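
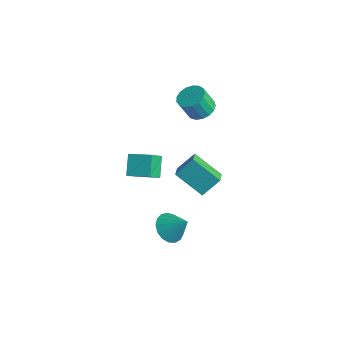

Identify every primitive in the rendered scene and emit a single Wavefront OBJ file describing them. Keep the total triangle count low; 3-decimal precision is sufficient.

v 1.926 0.163 -4.42
v 2.323 0.763 -5.025
v 2.854 0.617 -3.36
v 1.991 1.003 -4.837
v 1.645 1.05 -4.554
v 1.363 0.894 -4.24
v 1.21 0.57 -3.967
v 1.221 0.153 -3.798
v 1.394 -0.261 -3.771
v 1.688 -0.579 -3.893
v 2.037 -0.726 -4.136
v 2.361 -0.67 -4.444
v 2.585 -0.423 -4.746
v 2.658 -0.042 -4.973
v 2.563 0.386 -5.074
v 1.56 2.727 -2.964
v 0.157 2.035 -1.834
v 1.859 3.669 -2.015
v 0.456 2.977 -0.886
v 2.224 2.083 -2.534
v 0.821 1.391 -1.405
v 2.523 3.025 -1.586
v 1.12 2.333 -0.456
v -0.082 3.822 2.087
v 0.721 3.706 2.207
v 0.465 3.182 3.413
v -0.338 3.298 3.293
v 0.655 4.066 2.349
v 0.4 3.542 3.556
v 0.421 4.37 2.431
v 0.165 3.846 3.638
v 0.071 4.548 2.435
v -0.184 4.025 3.641
v -0.313 4.56 2.358
v -0.569 4.036 3.565
v -0.645 4.403 2.22
v -0.901 3.879 3.426
v -0.848 4.113 2.051
v -1.104 3.589 3.257
v -0.875 3.756 1.89
v -1.131 3.232 3.096
v -0.721 3.414 1.774
v -0.977 2.89 2.981
v -0.42 3.166 1.73
v -0.676 2.642 2.937
v -0.042 3.068 1.768
v -0.298 2.544 2.974
v 0.327 3.142 1.878
v 0.071 2.619 3.085
v 0.602 3.373 2.037
v 0.346 2.849 3.243
v 0.447 -0.834 -0.455
v 0.792 -1.738 0.5
v -0.255 -0.177 0.42
v 0.09 -1.081 1.375
v 1.49 -0.119 -0.155
v 1.835 -1.023 0.8
v 0.788 0.538 0.72
v 1.133 -0.366 1.675
f 2 1 4
f 2 4 3
f 4 1 5
f 4 5 3
f 5 1 6
f 5 6 3
f 6 1 7
f 6 7 3
f 7 1 8
f 7 8 3
f 8 1 9
f 8 9 3
f 9 1 10
f 9 10 3
f 10 1 11
f 10 11 3
f 11 1 12
f 11 12 3
f 12 1 13
f 12 13 3
f 13 1 14
f 13 14 3
f 14 1 15
f 14 15 3
f 15 1 2
f 15 2 3
f 17 19 16
f 20 17 16
f 16 19 18
f 18 20 16
f 17 23 19
f 21 17 20
f 21 23 17
f 19 23 18
f 22 20 18
f 18 23 22
f 22 21 20
f 23 21 22
f 25 24 28
f 25 28 26
f 26 28 29
f 26 29 27
f 28 24 30
f 28 30 29
f 29 30 31
f 29 31 27
f 30 24 32
f 30 32 31
f 31 32 33
f 31 33 27
f 32 24 34
f 32 34 33
f 33 34 35
f 33 35 27
f 34 24 36
f 34 36 35
f 35 36 37
f 35 37 27
f 36 24 38
f 36 38 37
f 37 38 39
f 37 39 27
f 38 24 40
f 38 40 39
f 39 40 41
f 39 41 27
f 40 24 42
f 40 42 41
f 41 42 43
f 41 43 27
f 42 24 44
f 42 44 43
f 43 44 45
f 43 45 27
f 44 24 46
f 44 46 45
f 45 46 47
f 45 47 27
f 46 24 48
f 46 48 47
f 47 48 49
f 47 49 27
f 48 24 50
f 48 50 49
f 49 50 51
f 49 51 27
f 50 24 25
f 50 25 51
f 51 25 26
f 51 26 27
f 53 55 52
f 56 53 52
f 52 55 54
f 54 56 52
f 53 59 55
f 57 53 56
f 57 59 53
f 55 59 54
f 58 56 54
f 54 59 58
f 58 57 56
f 59 57 58



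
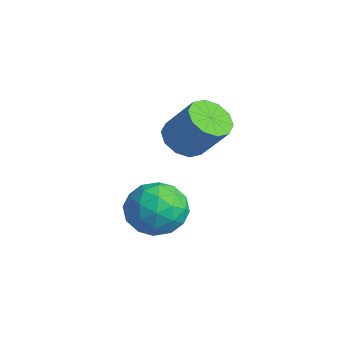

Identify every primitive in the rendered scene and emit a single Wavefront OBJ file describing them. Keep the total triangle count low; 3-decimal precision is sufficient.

v 1.475 0.32 1.642
v 2.149 -0.321 1.448
v 3.138 0.278 2.905
v 2.465 0.92 3.098
v 2.279 0.172 1.157
v 3.268 0.771 2.613
v 2.102 0.721 1.051
v 3.091 1.321 2.507
v 1.685 1.118 1.171
v 2.675 1.718 2.627
v 1.189 1.209 1.47
v 2.178 1.809 2.926
v 0.802 0.962 1.835
v 1.791 1.561 3.292
v 0.672 0.469 2.127
v 1.661 1.068 3.583
v 0.849 -0.081 2.233
v 1.838 0.519 3.689
v 1.265 -0.478 2.113
v 2.255 0.122 3.569
v 1.762 -0.569 1.814
v 2.751 0.031 3.27
v 2.29 -0.455 -0.192
v 2.938 -0.148 -1.23
v 1.842 -2.272 -1.01
v 2.49 -1.965 -2.048
v 3.098 -2.166 -0.96
v 3.375 -1.043 -0.455
v 1.405 -1.377 -1.785
v 1.682 -0.254 -1.28
v 2.391 -0.718 -2.214
v 3.438 -1.206 -1.705
v 1.342 -1.214 -0.535
v 2.389 -1.702 -0.026
v 2.654 -0.142 -0.64
v 2.126 -2.278 -1.6
v 2.484 -2.396 -0.961
v 2.865 -2.215 -1.571
v 2.91 -0.668 -0.184
v 3.291 -0.488 -0.794
v 3.385 -1.674 -0.635
v 1.489 -1.932 -1.446
v 1.87 -1.752 -2.056
v 1.915 -0.205 -0.669
v 2.296 -0.024 -1.279
v 1.395 -0.746 -1.605
v 2.713 -0.297 -1.828
v 2.45 -1.364 -2.309
v 1.812 -1.019 -2.154
v 1.975 -0.359 -1.857
v 3.328 -0.583 -1.529
v 3.065 -1.651 -2.009
v 3.422 -1.769 -1.37
v 3.585 -1.109 -1.073
v 3.007 -0.918 -2.107
v 1.715 -0.769 -0.231
v 1.452 -1.837 -0.711
v 1.195 -1.311 -1.167
v 1.358 -0.651 -0.87
v 2.33 -1.056 0.069
v 2.067 -2.123 -0.412
v 2.805 -2.061 -0.383
v 2.968 -1.401 -0.086
v 1.773 -1.502 -0.133
f 2 1 5
f 2 5 3
f 3 5 6
f 3 6 4
f 5 1 7
f 5 7 6
f 6 7 8
f 6 8 4
f 7 1 9
f 7 9 8
f 8 9 10
f 8 10 4
f 9 1 11
f 9 11 10
f 10 11 12
f 10 12 4
f 11 1 13
f 11 13 12
f 12 13 14
f 12 14 4
f 13 1 15
f 13 15 14
f 14 15 16
f 14 16 4
f 15 1 17
f 15 17 16
f 16 17 18
f 16 18 4
f 17 1 19
f 17 19 18
f 18 19 20
f 18 20 4
f 19 1 21
f 19 21 20
f 20 21 22
f 20 22 4
f 21 1 2
f 21 2 22
f 22 2 3
f 22 3 4
f 23 60 39
f 60 34 63
f 39 63 28
f 60 63 39
f 23 39 35
f 39 28 40
f 35 40 24
f 39 40 35
f 23 35 44
f 35 24 45
f 44 45 30
f 35 45 44
f 23 44 56
f 44 30 59
f 56 59 33
f 44 59 56
f 23 56 60
f 56 33 64
f 60 64 34
f 56 64 60
f 24 40 51
f 40 28 54
f 51 54 32
f 40 54 51
f 28 63 41
f 63 34 62
f 41 62 27
f 63 62 41
f 34 64 61
f 64 33 57
f 61 57 25
f 64 57 61
f 33 59 58
f 59 30 46
f 58 46 29
f 59 46 58
f 30 45 50
f 45 24 47
f 50 47 31
f 45 47 50
f 26 52 38
f 52 32 53
f 38 53 27
f 52 53 38
f 26 38 36
f 38 27 37
f 36 37 25
f 38 37 36
f 26 36 43
f 36 25 42
f 43 42 29
f 36 42 43
f 26 43 48
f 43 29 49
f 48 49 31
f 43 49 48
f 26 48 52
f 48 31 55
f 52 55 32
f 48 55 52
f 27 53 41
f 53 32 54
f 41 54 28
f 53 54 41
f 25 37 61
f 37 27 62
f 61 62 34
f 37 62 61
f 29 42 58
f 42 25 57
f 58 57 33
f 42 57 58
f 31 49 50
f 49 29 46
f 50 46 30
f 49 46 50
f 32 55 51
f 55 31 47
f 51 47 24
f 55 47 51



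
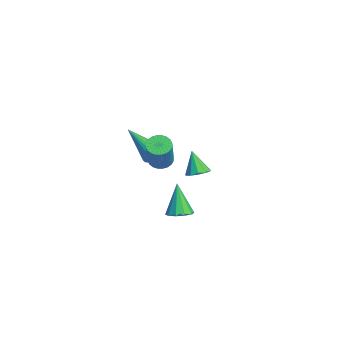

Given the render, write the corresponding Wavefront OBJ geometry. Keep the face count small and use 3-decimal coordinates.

v -0.518 -0.364 -1.865
v -0.096 -0.126 -1.627
v -1.002 -0.516 -0.855
v -0.321 0.111 -1.699
v -0.621 0.165 -1.834
v -0.882 0.018 -1.981
v -1.004 -0.275 -2.084
v -0.941 -0.602 -2.103
v -0.716 -0.838 -2.031
v -0.416 -0.893 -1.896
v -0.155 -0.746 -1.749
v -0.033 -0.453 -1.646
v 0.297 -1.287 -3.639
v 0.825 -1.195 -3.416
v -0.297 -1.273 -2.241
v 0.676 -0.876 -3.483
v 0.382 -0.714 -3.609
v 0.056 -0.771 -3.747
v -0.178 -1.024 -3.844
v -0.23 -1.379 -3.863
v -0.081 -1.698 -3.796
v 0.212 -1.86 -3.67
v 0.538 -1.803 -3.532
v 0.772 -1.549 -3.435
v -1.738 -1.912 -1.323
v -1.205 -2.034 -1.383
v -1.802 -2.968 0.243
v -1.199 -1.831 -1.247
v -1.3 -1.644 -1.125
v -1.488 -1.511 -1.042
v -1.725 -1.456 -1.015
v -1.965 -1.492 -1.049
v -2.16 -1.611 -1.138
v -2.271 -1.79 -1.263
v -2.276 -1.993 -1.4
v -2.176 -2.18 -1.521
v -1.988 -2.313 -1.604
v -1.751 -2.368 -1.631
v -1.511 -2.332 -1.597
v -1.316 -2.213 -1.508
v 2.379 -2.478 1.054
v 2.782 -2.295 0.822
v 3.684 -2.539 2.194
v 3.281 -2.722 2.426
v 2.707 -2.133 0.9
v 3.608 -2.377 2.272
v 2.581 -2.023 1.002
v 3.483 -2.268 2.374
v 2.425 -1.983 1.112
v 3.327 -2.228 2.484
v 2.262 -2.019 1.213
v 3.163 -2.263 2.585
v 2.116 -2.124 1.29
v 3.018 -2.368 2.662
v 2.011 -2.283 1.33
v 2.913 -2.527 2.703
v 1.962 -2.472 1.329
v 2.864 -2.716 2.701
v 1.976 -2.661 1.286
v 2.878 -2.905 2.658
v 2.052 -2.823 1.208
v 2.953 -3.067 2.58
v 2.177 -2.932 1.106
v 3.079 -3.177 2.478
v 2.333 -2.972 0.996
v 3.235 -3.217 2.368
v 2.497 -2.937 0.895
v 3.398 -3.181 2.267
v 2.642 -2.832 0.818
v 3.544 -3.076 2.19
v 2.747 -2.673 0.777
v 3.649 -2.917 2.15
v 2.796 -2.484 0.779
v 3.698 -2.728 2.151
f 2 1 4
f 2 4 3
f 4 1 5
f 4 5 3
f 5 1 6
f 5 6 3
f 6 1 7
f 6 7 3
f 7 1 8
f 7 8 3
f 8 1 9
f 8 9 3
f 9 1 10
f 9 10 3
f 10 1 11
f 10 11 3
f 11 1 12
f 11 12 3
f 12 1 2
f 12 2 3
f 14 13 16
f 14 16 15
f 16 13 17
f 16 17 15
f 17 13 18
f 17 18 15
f 18 13 19
f 18 19 15
f 19 13 20
f 19 20 15
f 20 13 21
f 20 21 15
f 21 13 22
f 21 22 15
f 22 13 23
f 22 23 15
f 23 13 24
f 23 24 15
f 24 13 14
f 24 14 15
f 26 25 28
f 26 28 27
f 28 25 29
f 28 29 27
f 29 25 30
f 29 30 27
f 30 25 31
f 30 31 27
f 31 25 32
f 31 32 27
f 32 25 33
f 32 33 27
f 33 25 34
f 33 34 27
f 34 25 35
f 34 35 27
f 35 25 36
f 35 36 27
f 36 25 37
f 36 37 27
f 37 25 38
f 37 38 27
f 38 25 39
f 38 39 27
f 39 25 40
f 39 40 27
f 40 25 26
f 40 26 27
f 42 41 45
f 42 45 43
f 43 45 46
f 43 46 44
f 45 41 47
f 45 47 46
f 46 47 48
f 46 48 44
f 47 41 49
f 47 49 48
f 48 49 50
f 48 50 44
f 49 41 51
f 49 51 50
f 50 51 52
f 50 52 44
f 51 41 53
f 51 53 52
f 52 53 54
f 52 54 44
f 53 41 55
f 53 55 54
f 54 55 56
f 54 56 44
f 55 41 57
f 55 57 56
f 56 57 58
f 56 58 44
f 57 41 59
f 57 59 58
f 58 59 60
f 58 60 44
f 59 41 61
f 59 61 60
f 60 61 62
f 60 62 44
f 61 41 63
f 61 63 62
f 62 63 64
f 62 64 44
f 63 41 65
f 63 65 64
f 64 65 66
f 64 66 44
f 65 41 67
f 65 67 66
f 66 67 68
f 66 68 44
f 67 41 69
f 67 69 68
f 68 69 70
f 68 70 44
f 69 41 71
f 69 71 70
f 70 71 72
f 70 72 44
f 71 41 73
f 71 73 72
f 72 73 74
f 72 74 44
f 73 41 42
f 73 42 74
f 74 42 43
f 74 43 44



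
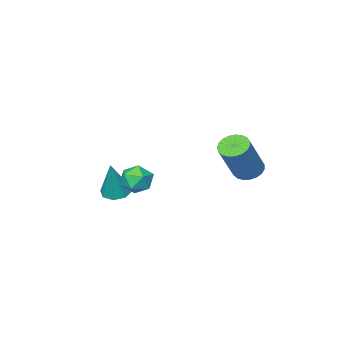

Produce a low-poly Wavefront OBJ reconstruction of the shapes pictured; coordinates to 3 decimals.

v 1.724 1.614 1.997
v 2.162 1.424 1.41
v 1.038 0.616 1.81
v 1.476 0.426 1.223
v 1.752 0.392 1.927
v 2.175 1.009 2.043
v 1.025 1.031 1.177
v 1.448 1.648 1.293
v 1.73 1.063 0.903
v 2.179 0.668 1.367
v 1.021 1.372 1.853
v 1.47 0.977 2.317
v -1.971 3.533 2.08
v -1.437 3.266 1.799
v -0.355 3.64 3.499
v -0.889 3.907 3.78
v -1.414 3.529 1.726
v -0.332 3.903 3.426
v -1.487 3.794 1.714
v -0.405 4.168 3.415
v -1.644 4.013 1.766
v -0.562 4.387 3.466
v -1.858 4.149 1.872
v -0.775 4.523 3.572
v -2.091 4.179 2.014
v -1.008 4.553 3.714
v -2.303 4.097 2.167
v -1.221 4.471 3.867
v -2.458 3.917 2.305
v -1.376 4.291 4.006
v -2.529 3.671 2.404
v -1.447 4.046 4.105
v -2.503 3.402 2.448
v -1.421 3.776 4.148
v -2.386 3.154 2.427
v -1.303 3.529 4.127
v -2.196 2.973 2.347
v -1.114 3.347 4.047
v -1.968 2.888 2.22
v -0.886 3.262 3.92
v -1.74 2.915 2.069
v -0.658 3.289 3.769
v -1.553 3.048 1.92
v -0.47 3.422 3.62
v 0.823 -1.413 -0.186
v 1.447 -1.455 -0.363
v 1.337 -1.067 1.546
v 1.268 -0.992 -0.403
v 0.829 -0.776 -0.315
v 0.386 -0.933 -0.152
v 0.199 -1.371 -0.009
v 0.377 -1.834 0.03
v 0.816 -2.05 -0.057
v 1.259 -1.893 -0.22
f 1 12 6
f 1 6 2
f 1 2 8
f 1 8 11
f 1 11 12
f 2 6 10
f 6 12 5
f 12 11 3
f 11 8 7
f 8 2 9
f 4 10 5
f 4 5 3
f 4 3 7
f 4 7 9
f 4 9 10
f 5 10 6
f 3 5 12
f 7 3 11
f 9 7 8
f 10 9 2
f 14 13 17
f 14 17 15
f 15 17 18
f 15 18 16
f 17 13 19
f 17 19 18
f 18 19 20
f 18 20 16
f 19 13 21
f 19 21 20
f 20 21 22
f 20 22 16
f 21 13 23
f 21 23 22
f 22 23 24
f 22 24 16
f 23 13 25
f 23 25 24
f 24 25 26
f 24 26 16
f 25 13 27
f 25 27 26
f 26 27 28
f 26 28 16
f 27 13 29
f 27 29 28
f 28 29 30
f 28 30 16
f 29 13 31
f 29 31 30
f 30 31 32
f 30 32 16
f 31 13 33
f 31 33 32
f 32 33 34
f 32 34 16
f 33 13 35
f 33 35 34
f 34 35 36
f 34 36 16
f 35 13 37
f 35 37 36
f 36 37 38
f 36 38 16
f 37 13 39
f 37 39 38
f 38 39 40
f 38 40 16
f 39 13 41
f 39 41 40
f 40 41 42
f 40 42 16
f 41 13 43
f 41 43 42
f 42 43 44
f 42 44 16
f 43 13 14
f 43 14 44
f 44 14 15
f 44 15 16
f 46 45 48
f 46 48 47
f 48 45 49
f 48 49 47
f 49 45 50
f 49 50 47
f 50 45 51
f 50 51 47
f 51 45 52
f 51 52 47
f 52 45 53
f 52 53 47
f 53 45 54
f 53 54 47
f 54 45 46
f 54 46 47



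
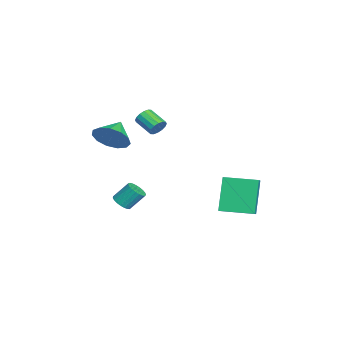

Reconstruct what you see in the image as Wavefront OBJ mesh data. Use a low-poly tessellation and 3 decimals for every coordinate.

v 0.776 1.947 -1.201
v -0.247 2.167 0.723
v 1.046 3.786 -1.268
v 0.022 4.007 0.656
v 1.518 1.853 -0.796
v 0.494 2.074 1.128
v 1.787 3.693 -0.863
v 0.764 3.913 1.061
v -1.146 -3.194 -1.625
v -0.683 -2.871 -1.857
v -0.771 -2.063 -0.907
v -1.234 -2.386 -0.675
v -0.884 -2.763 -1.968
v -0.972 -1.955 -1.018
v -1.13 -2.729 -2.019
v -1.218 -1.921 -1.07
v -1.379 -2.775 -2.003
v -1.467 -1.967 -1.053
v -1.587 -2.894 -1.921
v -1.675 -2.086 -0.971
v -1.72 -3.065 -1.788
v -1.807 -2.257 -0.838
v -1.753 -3.258 -1.626
v -1.84 -2.45 -0.677
v -1.681 -3.44 -1.465
v -1.769 -2.632 -0.515
v -1.517 -3.579 -1.331
v -1.604 -2.771 -0.381
v -1.288 -3.652 -1.248
v -1.376 -2.844 -0.298
v -1.035 -3.646 -1.23
v -1.123 -2.838 -0.281
v -0.802 -3.561 -1.281
v -0.889 -2.753 -0.331
v -0.627 -3.413 -1.39
v -0.715 -2.605 -0.441
v -0.543 -3.227 -1.541
v -0.631 -2.419 -0.591
v -0.563 -3.036 -1.706
v -0.65 -2.227 -0.756
v -1.978 -1.288 3.521
v -1.674 -1.255 4.002
v -2.438 -2.039 4.54
v -2.742 -2.072 4.059
v -1.876 -1.041 4.025
v -2.64 -1.826 4.563
v -2.106 -0.894 3.913
v -2.87 -1.679 4.451
v -2.302 -0.852 3.696
v -3.066 -1.637 4.234
v -2.411 -0.927 3.433
v -3.175 -1.712 3.97
v -2.403 -1.099 3.192
v -3.167 -1.883 3.73
v -2.282 -1.321 3.04
v -3.046 -2.105 3.578
v -2.08 -1.534 3.017
v -2.844 -2.319 3.555
v -1.85 -1.681 3.129
v -2.614 -2.466 3.667
v -1.654 -1.723 3.346
v -2.418 -2.508 3.884
v -1.545 -1.648 3.61
v -2.309 -2.433 4.147
v -1.553 -1.477 3.85
v -2.317 -2.261 4.388
v -0.469 -3.667 3.458
v 0.078 -3.676 4.389
v -1.591 -3.213 4.122
v 0.159 -3.123 4.148
v 0.04 -2.743 3.688
v -0.24 -2.656 3.155
v -0.593 -2.89 2.718
v -0.907 -3.37 2.516
v -1.082 -3.945 2.613
v -1.062 -4.431 2.978
v -0.854 -4.675 3.496
v -0.524 -4.598 4.001
v -0.176 -4.226 4.334
f 2 4 1
f 5 2 1
f 1 4 3
f 3 5 1
f 2 8 4
f 6 2 5
f 6 8 2
f 4 8 3
f 7 5 3
f 3 8 7
f 7 6 5
f 8 6 7
f 10 9 13
f 10 13 11
f 11 13 14
f 11 14 12
f 13 9 15
f 13 15 14
f 14 15 16
f 14 16 12
f 15 9 17
f 15 17 16
f 16 17 18
f 16 18 12
f 17 9 19
f 17 19 18
f 18 19 20
f 18 20 12
f 19 9 21
f 19 21 20
f 20 21 22
f 20 22 12
f 21 9 23
f 21 23 22
f 22 23 24
f 22 24 12
f 23 9 25
f 23 25 24
f 24 25 26
f 24 26 12
f 25 9 27
f 25 27 26
f 26 27 28
f 26 28 12
f 27 9 29
f 27 29 28
f 28 29 30
f 28 30 12
f 29 9 31
f 29 31 30
f 30 31 32
f 30 32 12
f 31 9 33
f 31 33 32
f 32 33 34
f 32 34 12
f 33 9 35
f 33 35 34
f 34 35 36
f 34 36 12
f 35 9 37
f 35 37 36
f 36 37 38
f 36 38 12
f 37 9 39
f 37 39 38
f 38 39 40
f 38 40 12
f 39 9 10
f 39 10 40
f 40 10 11
f 40 11 12
f 42 41 45
f 42 45 43
f 43 45 46
f 43 46 44
f 45 41 47
f 45 47 46
f 46 47 48
f 46 48 44
f 47 41 49
f 47 49 48
f 48 49 50
f 48 50 44
f 49 41 51
f 49 51 50
f 50 51 52
f 50 52 44
f 51 41 53
f 51 53 52
f 52 53 54
f 52 54 44
f 53 41 55
f 53 55 54
f 54 55 56
f 54 56 44
f 55 41 57
f 55 57 56
f 56 57 58
f 56 58 44
f 57 41 59
f 57 59 58
f 58 59 60
f 58 60 44
f 59 41 61
f 59 61 60
f 60 61 62
f 60 62 44
f 61 41 63
f 61 63 62
f 62 63 64
f 62 64 44
f 63 41 65
f 63 65 64
f 64 65 66
f 64 66 44
f 65 41 42
f 65 42 66
f 66 42 43
f 66 43 44
f 68 67 70
f 68 70 69
f 70 67 71
f 70 71 69
f 71 67 72
f 71 72 69
f 72 67 73
f 72 73 69
f 73 67 74
f 73 74 69
f 74 67 75
f 74 75 69
f 75 67 76
f 75 76 69
f 76 67 77
f 76 77 69
f 77 67 78
f 77 78 69
f 78 67 79
f 78 79 69
f 79 67 68
f 79 68 69



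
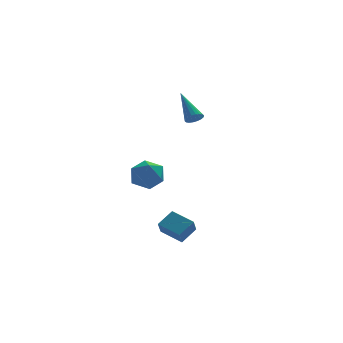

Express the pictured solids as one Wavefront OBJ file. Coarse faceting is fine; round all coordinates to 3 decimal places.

v 2.822 3.065 2.07
v 3.266 3.366 1.875
v 2.378 4.655 3.51
v 3.075 3.446 1.728
v 2.834 3.45 1.649
v 2.59 3.378 1.654
v 2.393 3.244 1.74
v 2.281 3.075 1.892
v 2.276 2.904 2.08
v 2.379 2.765 2.265
v 2.57 2.685 2.412
v 2.811 2.681 2.491
v 3.054 2.753 2.487
v 3.252 2.887 2.4
v 3.364 3.056 2.248
v 3.369 3.227 2.061
v -0.178 2.038 -0.542
v 0.721 1.496 -0.849
v -1.041 1.404 -1.951
v -0.142 0.862 -2.258
v -0.687 0.554 -1.361
v -0.154 0.946 -0.49
v -0.166 1.954 -2.31
v 0.367 2.346 -1.439
v 0.728 1.444 -1.941
v 0.406 0.579 -1.355
v -0.726 2.321 -1.445
v -1.048 1.456 -0.859
v -0.284 -2.77 -3.923
v -0.549 -3.365 -3.113
v 0.584 -2.263 -3.267
v 0.318 -2.858 -2.456
v 0.642 -3.782 -4.364
v 0.376 -4.377 -3.553
v 1.509 -3.275 -3.707
v 1.244 -3.87 -2.897
f 2 1 4
f 2 4 3
f 4 1 5
f 4 5 3
f 5 1 6
f 5 6 3
f 6 1 7
f 6 7 3
f 7 1 8
f 7 8 3
f 8 1 9
f 8 9 3
f 9 1 10
f 9 10 3
f 10 1 11
f 10 11 3
f 11 1 12
f 11 12 3
f 12 1 13
f 12 13 3
f 13 1 14
f 13 14 3
f 14 1 15
f 14 15 3
f 15 1 16
f 15 16 3
f 16 1 2
f 16 2 3
f 17 28 22
f 17 22 18
f 17 18 24
f 17 24 27
f 17 27 28
f 18 22 26
f 22 28 21
f 28 27 19
f 27 24 23
f 24 18 25
f 20 26 21
f 20 21 19
f 20 19 23
f 20 23 25
f 20 25 26
f 21 26 22
f 19 21 28
f 23 19 27
f 25 23 24
f 26 25 18
f 30 32 29
f 33 30 29
f 29 32 31
f 31 33 29
f 30 36 32
f 34 30 33
f 34 36 30
f 32 36 31
f 35 33 31
f 31 36 35
f 35 34 33
f 36 34 35



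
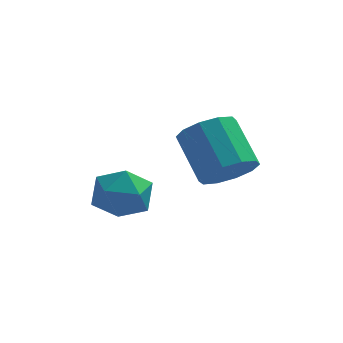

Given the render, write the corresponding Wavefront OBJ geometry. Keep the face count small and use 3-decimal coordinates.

v 3.141 0.314 -0.986
v 3.545 -0.229 -0.17
v 2.723 1.104 1.122
v 2.319 1.646 0.306
v 3.986 0.22 -0.352
v 3.163 1.553 0.94
v 4.104 0.705 -0.777
v 3.282 2.037 0.515
v 3.854 1.04 -1.281
v 3.032 2.373 0.011
v 3.332 1.098 -1.673
v 2.51 2.43 -0.381
v 2.737 0.856 -1.802
v 1.915 2.189 -0.51
v 2.297 0.407 -1.62
v 1.474 1.74 -0.328
v 2.178 -0.077 -1.195
v 1.356 1.255 0.097
v 2.428 -0.413 -0.691
v 1.606 0.92 0.601
v 2.95 -0.47 -0.299
v 2.128 0.862 0.993
v -1.237 1.044 -1.778
v -0.334 1.737 -1.91
v -0.406 -0.237 -2.83
v 0.497 0.456 -2.962
v 0.279 -0.013 -1.939
v -0.235 0.779 -1.289
v -0.505 0.721 -3.451
v -1.019 1.513 -2.801
v 0.118 1.538 -2.944
v 0.603 1.084 -2.009
v -1.343 0.416 -2.731
v -0.858 -0.038 -1.796
f 2 1 5
f 2 5 3
f 3 5 6
f 3 6 4
f 5 1 7
f 5 7 6
f 6 7 8
f 6 8 4
f 7 1 9
f 7 9 8
f 8 9 10
f 8 10 4
f 9 1 11
f 9 11 10
f 10 11 12
f 10 12 4
f 11 1 13
f 11 13 12
f 12 13 14
f 12 14 4
f 13 1 15
f 13 15 14
f 14 15 16
f 14 16 4
f 15 1 17
f 15 17 16
f 16 17 18
f 16 18 4
f 17 1 19
f 17 19 18
f 18 19 20
f 18 20 4
f 19 1 21
f 19 21 20
f 20 21 22
f 20 22 4
f 21 1 2
f 21 2 22
f 22 2 3
f 22 3 4
f 23 34 28
f 23 28 24
f 23 24 30
f 23 30 33
f 23 33 34
f 24 28 32
f 28 34 27
f 34 33 25
f 33 30 29
f 30 24 31
f 26 32 27
f 26 27 25
f 26 25 29
f 26 29 31
f 26 31 32
f 27 32 28
f 25 27 34
f 29 25 33
f 31 29 30
f 32 31 24



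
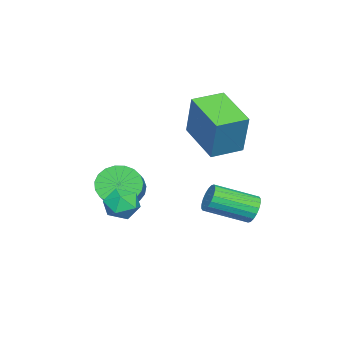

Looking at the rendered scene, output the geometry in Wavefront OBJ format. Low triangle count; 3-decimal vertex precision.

v 1.066 0.438 -2.419
v 1.664 0.672 -2.912
v 1.036 -0.732 -3.008
v 1.634 -0.498 -3.501
v 1.782 -0.618 -2.714
v 1.8 0.105 -2.35
v 0.9 -0.165 -3.57
v 0.918 0.558 -3.206
v 1.561 0.299 -3.623
v 2.107 0.019 -3.095
v 0.593 -0.079 -2.825
v 1.139 -0.359 -2.297
v -4.374 1.767 -0.686
v -3.792 2.198 1.286
v -3.062 3.283 -1.404
v -2.48 3.714 0.567
v -3.32 0.806 -0.787
v -2.738 1.237 1.184
v -2.008 2.322 -1.506
v -1.426 2.753 0.466
v -0.894 -0.952 -3.268
v -0.326 -1.179 -3.994
v 0.643 -0.915 -3.319
v 0.074 -0.688 -2.592
v -0.388 -0.794 -4.056
v 0.581 -0.53 -3.381
v -0.538 -0.436 -3.981
v 0.431 -0.172 -3.306
v -0.749 -0.167 -3.783
v 0.22 0.097 -3.108
v -0.985 -0.034 -3.496
v -0.017 0.23 -2.82
v -1.206 -0.06 -3.169
v -0.237 0.204 -2.494
v -1.373 -0.24 -2.859
v -0.404 0.024 -2.184
v -1.457 -0.543 -2.62
v -0.488 -0.279 -1.945
v -1.444 -0.917 -2.493
v -0.475 -0.653 -1.818
v -1.335 -1.297 -2.5
v -0.367 -1.033 -1.825
v -1.151 -1.617 -2.64
v -0.182 -1.353 -1.964
v -0.922 -1.822 -2.888
v 0.047 -1.558 -2.213
v -0.689 -1.877 -3.201
v 0.28 -1.613 -2.526
v -0.491 -1.772 -3.527
v 0.478 -1.508 -2.852
v -0.362 -1.525 -3.807
v 0.606 -1.261 -3.132
v -2.542 3.924 -4.364
v -2.214 3.812 -4.949
v -1.43 2.203 -4.201
v -1.758 2.316 -3.616
v -2.018 3.981 -4.793
v -1.233 2.372 -4.045
v -1.925 4.138 -4.552
v -1.14 2.53 -3.803
v -1.954 4.253 -4.274
v -1.169 2.645 -3.525
v -2.1 4.303 -4.013
v -1.315 2.695 -3.265
v -2.334 4.278 -3.822
v -1.549 2.67 -3.074
v -2.608 4.183 -3.739
v -1.824 2.574 -2.99
v -2.87 4.037 -3.779
v -2.086 2.428 -3.031
v -3.067 3.868 -3.935
v -2.282 2.259 -3.187
v -3.16 3.71 -4.177
v -2.375 2.102 -3.428
v -3.131 3.595 -4.455
v -2.346 1.987 -3.706
v -2.985 3.545 -4.715
v -2.2 1.937 -3.967
v -2.751 3.57 -4.906
v -1.966 1.962 -4.158
v -2.476 3.666 -4.99
v -1.692 2.057 -4.241
f 1 12 6
f 1 6 2
f 1 2 8
f 1 8 11
f 1 11 12
f 2 6 10
f 6 12 5
f 12 11 3
f 11 8 7
f 8 2 9
f 4 10 5
f 4 5 3
f 4 3 7
f 4 7 9
f 4 9 10
f 5 10 6
f 3 5 12
f 7 3 11
f 9 7 8
f 10 9 2
f 14 16 13
f 17 14 13
f 13 16 15
f 15 17 13
f 14 20 16
f 18 14 17
f 18 20 14
f 16 20 15
f 19 17 15
f 15 20 19
f 19 18 17
f 20 18 19
f 22 21 25
f 22 25 23
f 23 25 26
f 23 26 24
f 25 21 27
f 25 27 26
f 26 27 28
f 26 28 24
f 27 21 29
f 27 29 28
f 28 29 30
f 28 30 24
f 29 21 31
f 29 31 30
f 30 31 32
f 30 32 24
f 31 21 33
f 31 33 32
f 32 33 34
f 32 34 24
f 33 21 35
f 33 35 34
f 34 35 36
f 34 36 24
f 35 21 37
f 35 37 36
f 36 37 38
f 36 38 24
f 37 21 39
f 37 39 38
f 38 39 40
f 38 40 24
f 39 21 41
f 39 41 40
f 40 41 42
f 40 42 24
f 41 21 43
f 41 43 42
f 42 43 44
f 42 44 24
f 43 21 45
f 43 45 44
f 44 45 46
f 44 46 24
f 45 21 47
f 45 47 46
f 46 47 48
f 46 48 24
f 47 21 49
f 47 49 48
f 48 49 50
f 48 50 24
f 49 21 51
f 49 51 50
f 50 51 52
f 50 52 24
f 51 21 22
f 51 22 52
f 52 22 23
f 52 23 24
f 54 53 57
f 54 57 55
f 55 57 58
f 55 58 56
f 57 53 59
f 57 59 58
f 58 59 60
f 58 60 56
f 59 53 61
f 59 61 60
f 60 61 62
f 60 62 56
f 61 53 63
f 61 63 62
f 62 63 64
f 62 64 56
f 63 53 65
f 63 65 64
f 64 65 66
f 64 66 56
f 65 53 67
f 65 67 66
f 66 67 68
f 66 68 56
f 67 53 69
f 67 69 68
f 68 69 70
f 68 70 56
f 69 53 71
f 69 71 70
f 70 71 72
f 70 72 56
f 71 53 73
f 71 73 72
f 72 73 74
f 72 74 56
f 73 53 75
f 73 75 74
f 74 75 76
f 74 76 56
f 75 53 77
f 75 77 76
f 76 77 78
f 76 78 56
f 77 53 79
f 77 79 78
f 78 79 80
f 78 80 56
f 79 53 81
f 79 81 80
f 80 81 82
f 80 82 56
f 81 53 54
f 81 54 82
f 82 54 55
f 82 55 56



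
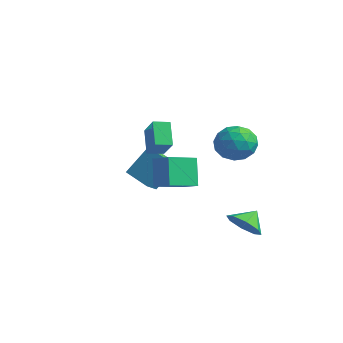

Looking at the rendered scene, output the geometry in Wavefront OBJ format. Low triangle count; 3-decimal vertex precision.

v 3.765 2.12 -3.79
v 4.845 2.264 -3.777
v 3.635 3.02 -2.99
v 4.468 2.728 -4.359
v 3.679 2.836 -4.608
v 2.94 2.525 -4.377
v 2.684 1.977 -3.803
v 3.061 1.513 -3.22
v 3.85 1.405 -2.972
v 4.589 1.716 -3.202
v -3.592 -0.541 -1.78
v -3.238 0.633 -0.063
v -3.827 0.18 -2.225
v -3.474 1.354 -0.508
v -1.826 -0.294 -2.312
v -1.473 0.88 -0.595
v -2.062 0.427 -2.757
v -1.708 1.601 -1.04
v 1.685 -2.54 3.09
v 2.886 -2.771 4.075
v 1.939 -1.683 2.981
v 3.14 -1.914 3.966
v 2.6 -2.966 1.874
v 3.801 -3.197 2.859
v 2.854 -2.109 1.765
v 4.055 -2.34 2.75
v 1.696 2.108 1.881
v 2.438 2.561 2.737
v 3.242 1.839 0.683
v 3.984 2.292 1.539
v 3.446 1.211 1.709
v 2.49 1.377 2.448
v 3.19 3.023 0.972
v 2.234 3.189 1.711
v 3.361 3.126 2.175
v 3.519 2.006 2.63
v 2.161 2.394 0.79
v 2.319 1.274 1.245
v 1.931 2.358 2.414
v 3.749 2.042 1.006
v 3.432 1.407 1.106
v 3.868 1.673 1.609
v 1.962 1.662 2.244
v 2.398 1.928 2.747
v 2.99 1.134 2.143
v 3.282 2.472 0.673
v 3.718 2.738 1.176
v 1.812 2.727 1.811
v 2.248 2.993 2.314
v 2.69 3.266 1.277
v 2.91 2.956 2.587
v 3.818 2.799 1.883
v 3.352 3.229 1.549
v 2.79 3.326 1.984
v 3.003 2.298 2.854
v 3.911 2.14 2.151
v 3.595 1.504 2.25
v 3.034 1.602 2.685
v 3.545 2.63 2.524
v 1.769 2.26 1.269
v 2.677 2.102 0.566
v 2.646 2.798 0.735
v 2.085 2.896 1.17
v 1.862 1.601 1.537
v 2.77 1.444 0.833
v 2.89 1.074 1.436
v 2.328 1.171 1.871
v 2.135 1.77 0.896
v 0.542 -1.312 -1.392
v -0.134 -0.962 0.327
v 0.286 0.59 -1.879
v -0.39 0.94 -0.16
v 1.67 -1.06 -1
v 0.994 -0.71 0.719
v 1.414 0.842 -1.487
v 0.738 1.192 0.232
f 2 1 4
f 2 4 3
f 4 1 5
f 4 5 3
f 5 1 6
f 5 6 3
f 6 1 7
f 6 7 3
f 7 1 8
f 7 8 3
f 8 1 9
f 8 9 3
f 9 1 10
f 9 10 3
f 10 1 2
f 10 2 3
f 12 14 11
f 15 12 11
f 11 14 13
f 13 15 11
f 12 18 14
f 16 12 15
f 16 18 12
f 14 18 13
f 17 15 13
f 13 18 17
f 17 16 15
f 18 16 17
f 20 22 19
f 23 20 19
f 19 22 21
f 21 23 19
f 20 26 22
f 24 20 23
f 24 26 20
f 22 26 21
f 25 23 21
f 21 26 25
f 25 24 23
f 26 24 25
f 27 64 43
f 64 38 67
f 43 67 32
f 64 67 43
f 27 43 39
f 43 32 44
f 39 44 28
f 43 44 39
f 27 39 48
f 39 28 49
f 48 49 34
f 39 49 48
f 27 48 60
f 48 34 63
f 60 63 37
f 48 63 60
f 27 60 64
f 60 37 68
f 64 68 38
f 60 68 64
f 28 44 55
f 44 32 58
f 55 58 36
f 44 58 55
f 32 67 45
f 67 38 66
f 45 66 31
f 67 66 45
f 38 68 65
f 68 37 61
f 65 61 29
f 68 61 65
f 37 63 62
f 63 34 50
f 62 50 33
f 63 50 62
f 34 49 54
f 49 28 51
f 54 51 35
f 49 51 54
f 30 56 42
f 56 36 57
f 42 57 31
f 56 57 42
f 30 42 40
f 42 31 41
f 40 41 29
f 42 41 40
f 30 40 47
f 40 29 46
f 47 46 33
f 40 46 47
f 30 47 52
f 47 33 53
f 52 53 35
f 47 53 52
f 30 52 56
f 52 35 59
f 56 59 36
f 52 59 56
f 31 57 45
f 57 36 58
f 45 58 32
f 57 58 45
f 29 41 65
f 41 31 66
f 65 66 38
f 41 66 65
f 33 46 62
f 46 29 61
f 62 61 37
f 46 61 62
f 35 53 54
f 53 33 50
f 54 50 34
f 53 50 54
f 36 59 55
f 59 35 51
f 55 51 28
f 59 51 55
f 70 72 69
f 73 70 69
f 69 72 71
f 71 73 69
f 70 76 72
f 74 70 73
f 74 76 70
f 72 76 71
f 75 73 71
f 71 76 75
f 75 74 73
f 76 74 75



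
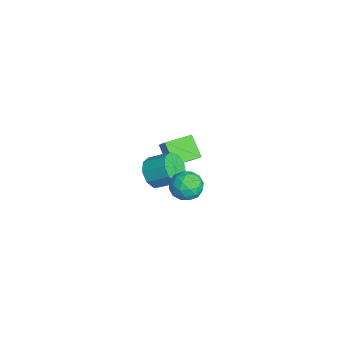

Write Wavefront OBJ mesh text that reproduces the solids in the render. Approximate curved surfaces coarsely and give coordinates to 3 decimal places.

v 3.44 2.745 3.573
v 3.938 2.465 4.354
v 2.682 1.375 3.566
v 3.18 1.095 4.347
v 2.522 1.801 4.42
v 2.991 2.647 4.424
v 3.629 1.193 3.496
v 4.098 2.039 3.5
v 4.055 1.506 4.306
v 3.371 1.881 4.877
v 3.249 1.959 3.043
v 2.565 2.334 3.614
v 3.756 2.725 3.964
v 2.864 1.115 3.956
v 2.478 1.53 3.999
v 2.771 1.365 4.458
v 3.199 2.832 4.006
v 3.491 2.668 4.465
v 2.659 2.277 4.503
v 3.129 1.172 3.455
v 3.421 1.008 3.914
v 3.849 2.475 3.462
v 4.142 2.31 3.921
v 3.961 1.563 3.417
v 4.117 1.997 4.395
v 3.672 1.192 4.391
v 3.936 1.249 3.89
v 4.211 1.747 3.893
v 3.715 2.218 4.731
v 3.269 1.413 4.726
v 2.883 1.827 4.769
v 3.158 2.325 4.772
v 3.784 1.654 4.702
v 3.351 2.427 3.194
v 2.905 1.622 3.189
v 3.462 1.515 3.148
v 3.737 2.013 3.151
v 2.948 2.648 3.529
v 2.503 1.843 3.525
v 2.409 2.093 4.027
v 2.684 2.591 4.03
v 2.836 2.186 3.218
v -1.503 0.721 0.819
v -0.583 0.269 0.914
v -0.096 1.427 1.697
v -1.017 1.879 1.601
v -0.596 0.668 0.333
v -0.11 1.826 1.116
v -1.035 1.091 -0.02
v -0.548 2.249 0.762
v -1.692 1.341 0.018
v -1.205 2.499 0.801
v -2.261 1.301 0.432
v -1.775 2.459 1.214
v -2.476 0.99 1.026
v -1.989 2.148 1.809
v -2.235 0.552 1.524
v -1.749 1.71 2.306
v -1.652 0.194 1.691
v -1.166 1.352 2.474
v -1 0.082 1.451
v -0.513 1.24 2.233
v -4.196 1.354 0.848
v -3.468 1.606 1.661
v -4.774 2.921 0.88
v -4.045 3.173 1.692
v -3.135 1.767 -0.232
v -2.406 2.019 0.58
v -3.712 3.334 -0.201
v -2.984 3.586 0.612
f 1 38 17
f 38 12 41
f 17 41 6
f 38 41 17
f 1 17 13
f 17 6 18
f 13 18 2
f 17 18 13
f 1 13 22
f 13 2 23
f 22 23 8
f 13 23 22
f 1 22 34
f 22 8 37
f 34 37 11
f 22 37 34
f 1 34 38
f 34 11 42
f 38 42 12
f 34 42 38
f 2 18 29
f 18 6 32
f 29 32 10
f 18 32 29
f 6 41 19
f 41 12 40
f 19 40 5
f 41 40 19
f 12 42 39
f 42 11 35
f 39 35 3
f 42 35 39
f 11 37 36
f 37 8 24
f 36 24 7
f 37 24 36
f 8 23 28
f 23 2 25
f 28 25 9
f 23 25 28
f 4 30 16
f 30 10 31
f 16 31 5
f 30 31 16
f 4 16 14
f 16 5 15
f 14 15 3
f 16 15 14
f 4 14 21
f 14 3 20
f 21 20 7
f 14 20 21
f 4 21 26
f 21 7 27
f 26 27 9
f 21 27 26
f 4 26 30
f 26 9 33
f 30 33 10
f 26 33 30
f 5 31 19
f 31 10 32
f 19 32 6
f 31 32 19
f 3 15 39
f 15 5 40
f 39 40 12
f 15 40 39
f 7 20 36
f 20 3 35
f 36 35 11
f 20 35 36
f 9 27 28
f 27 7 24
f 28 24 8
f 27 24 28
f 10 33 29
f 33 9 25
f 29 25 2
f 33 25 29
f 44 43 47
f 44 47 45
f 45 47 48
f 45 48 46
f 47 43 49
f 47 49 48
f 48 49 50
f 48 50 46
f 49 43 51
f 49 51 50
f 50 51 52
f 50 52 46
f 51 43 53
f 51 53 52
f 52 53 54
f 52 54 46
f 53 43 55
f 53 55 54
f 54 55 56
f 54 56 46
f 55 43 57
f 55 57 56
f 56 57 58
f 56 58 46
f 57 43 59
f 57 59 58
f 58 59 60
f 58 60 46
f 59 43 61
f 59 61 60
f 60 61 62
f 60 62 46
f 61 43 44
f 61 44 62
f 62 44 45
f 62 45 46
f 64 66 63
f 67 64 63
f 63 66 65
f 65 67 63
f 64 70 66
f 68 64 67
f 68 70 64
f 66 70 65
f 69 67 65
f 65 70 69
f 69 68 67
f 70 68 69



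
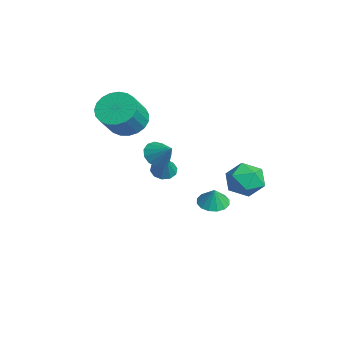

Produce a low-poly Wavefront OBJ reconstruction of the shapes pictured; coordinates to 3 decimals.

v 1.42 -3.138 2.392
v 1.885 -3.636 2.158
v 2.28 -2.682 3.128
v 1.926 -3.316 1.912
v 1.807 -2.94 1.818
v 1.565 -2.627 1.906
v 1.277 -2.476 2.149
v 1.035 -2.535 2.469
v 0.915 -2.786 2.764
v 0.955 -3.148 2.942
v 1.143 -3.508 2.944
v 1.42 -3.75 2.772
v 1.696 -3.797 2.479
v 1.461 0.829 0.921
v 2.036 1.331 0.261
v 2.744 -0.091 1.339
v 3.319 0.411 0.679
v 2.983 0.874 1.51
v 2.19 1.443 1.252
v 2.59 -0.203 0.348
v 1.797 0.366 0.09
v 2.734 0.693 -0.093
v 2.977 1.359 0.625
v 1.803 -0.119 0.975
v 2.046 0.547 1.693
v -3.401 -3.383 2.265
v -2.603 -3.51 1.609
v -1.682 -4.284 2.88
v -2.479 -4.157 3.535
v -2.517 -3.123 1.782
v -1.595 -3.897 3.053
v -2.583 -2.781 2.039
v -1.662 -3.556 3.309
v -2.791 -2.543 2.334
v -1.869 -3.318 3.605
v -3.104 -2.451 2.618
v -2.183 -3.225 3.888
v -3.468 -2.519 2.84
v -2.547 -3.293 4.111
v -3.821 -2.737 2.963
v -2.9 -3.511 4.234
v -4.101 -3.066 2.965
v -3.18 -3.841 4.236
v -4.26 -3.451 2.847
v -3.339 -4.225 4.117
v -4.27 -3.823 2.627
v -3.349 -4.597 3.898
v -4.13 -4.119 2.345
v -3.209 -4.894 3.615
v -3.864 -4.288 2.049
v -2.943 -5.063 3.319
v -3.518 -4.301 1.79
v -2.597 -5.075 3.061
v -3.151 -4.154 1.614
v -2.23 -4.929 2.884
v -2.828 -3.875 1.55
v -1.906 -4.649 2.82
v -2.233 0.423 -3.141
v -1.58 0.821 -3.339
v -1.927 0.397 -2.179
v -1.855 1.109 -3.243
v -2.231 1.213 -3.121
v -2.607 1.105 -3.003
v -2.884 0.815 -2.923
v -2.986 0.42 -2.901
v -2.887 0.025 -2.943
v -2.612 -0.263 -3.039
v -2.236 -0.367 -3.161
v -1.86 -0.259 -3.279
v -1.583 0.031 -3.359
v -1.481 0.426 -3.381
v -2.019 -2.019 -0.53
v -1.536 -2.233 -0.892
v -1.221 -2.081 0.57
v -1.517 -1.838 -0.884
v -1.69 -1.512 -0.74
v -1.988 -1.38 -0.516
v -2.298 -1.493 -0.298
v -2.502 -1.806 -0.168
v -2.52 -2.201 -0.176
v -2.347 -2.527 -0.32
v -2.049 -2.658 -0.544
v -1.739 -2.546 -0.762
f 2 1 4
f 2 4 3
f 4 1 5
f 4 5 3
f 5 1 6
f 5 6 3
f 6 1 7
f 6 7 3
f 7 1 8
f 7 8 3
f 8 1 9
f 8 9 3
f 9 1 10
f 9 10 3
f 10 1 11
f 10 11 3
f 11 1 12
f 11 12 3
f 12 1 13
f 12 13 3
f 13 1 2
f 13 2 3
f 14 25 19
f 14 19 15
f 14 15 21
f 14 21 24
f 14 24 25
f 15 19 23
f 19 25 18
f 25 24 16
f 24 21 20
f 21 15 22
f 17 23 18
f 17 18 16
f 17 16 20
f 17 20 22
f 17 22 23
f 18 23 19
f 16 18 25
f 20 16 24
f 22 20 21
f 23 22 15
f 27 26 30
f 27 30 28
f 28 30 31
f 28 31 29
f 30 26 32
f 30 32 31
f 31 32 33
f 31 33 29
f 32 26 34
f 32 34 33
f 33 34 35
f 33 35 29
f 34 26 36
f 34 36 35
f 35 36 37
f 35 37 29
f 36 26 38
f 36 38 37
f 37 38 39
f 37 39 29
f 38 26 40
f 38 40 39
f 39 40 41
f 39 41 29
f 40 26 42
f 40 42 41
f 41 42 43
f 41 43 29
f 42 26 44
f 42 44 43
f 43 44 45
f 43 45 29
f 44 26 46
f 44 46 45
f 45 46 47
f 45 47 29
f 46 26 48
f 46 48 47
f 47 48 49
f 47 49 29
f 48 26 50
f 48 50 49
f 49 50 51
f 49 51 29
f 50 26 52
f 50 52 51
f 51 52 53
f 51 53 29
f 52 26 54
f 52 54 53
f 53 54 55
f 53 55 29
f 54 26 56
f 54 56 55
f 55 56 57
f 55 57 29
f 56 26 27
f 56 27 57
f 57 27 28
f 57 28 29
f 59 58 61
f 59 61 60
f 61 58 62
f 61 62 60
f 62 58 63
f 62 63 60
f 63 58 64
f 63 64 60
f 64 58 65
f 64 65 60
f 65 58 66
f 65 66 60
f 66 58 67
f 66 67 60
f 67 58 68
f 67 68 60
f 68 58 69
f 68 69 60
f 69 58 70
f 69 70 60
f 70 58 71
f 70 71 60
f 71 58 59
f 71 59 60
f 73 72 75
f 73 75 74
f 75 72 76
f 75 76 74
f 76 72 77
f 76 77 74
f 77 72 78
f 77 78 74
f 78 72 79
f 78 79 74
f 79 72 80
f 79 80 74
f 80 72 81
f 80 81 74
f 81 72 82
f 81 82 74
f 82 72 83
f 82 83 74
f 83 72 73
f 83 73 74



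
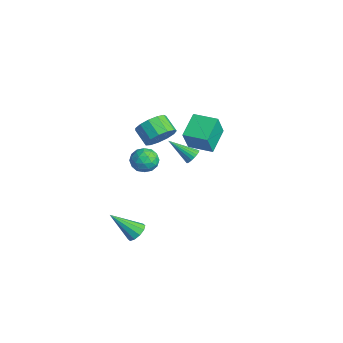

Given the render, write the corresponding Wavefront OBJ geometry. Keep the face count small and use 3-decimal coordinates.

v -3.926 3.339 -0.036
v -3.393 2.718 1.601
v -2.714 4.459 -0.005
v -2.182 3.838 1.632
v -2.778 2.122 -0.872
v -2.246 1.501 0.765
v -1.567 3.242 -0.841
v -1.034 2.621 0.796
v 0.638 -1.103 3.242
v 1.241 -1.484 4.013
v 0.204 -1.718 4.708
v -0.398 -1.337 3.938
v 1.181 -0.905 4.119
v 0.145 -1.14 4.814
v 0.949 -0.389 3.947
v -0.088 -0.623 4.642
v 0.618 -0.099 3.551
v -0.418 -0.334 4.246
v 0.294 -0.128 3.057
v -0.743 -0.363 3.752
v 0.079 -0.467 2.622
v -0.958 -0.701 3.317
v 0.041 -1.007 2.384
v -0.995 -1.242 3.079
v 0.193 -1.578 2.419
v -0.843 -1.812 3.114
v 0.487 -1.998 2.715
v -0.55 -2.232 3.41
v 0.828 -2.133 3.178
v -0.208 -2.368 3.873
v 1.11 -1.942 3.662
v 0.073 -2.176 4.357
v -0.628 -1.103 0.592
v -0.046 -1.085 1.325
v -0.334 -2.575 0.395
v 0.248 -2.557 1.128
v -0.674 -2.461 1.259
v -0.856 -1.552 1.381
v 0.476 -2.108 0.339
v 0.294 -1.199 0.461
v 0.636 -1.706 1.169
v -0.075 -1.924 1.737
v -0.305 -1.736 -0.017
v -1.016 -1.954 0.551
v -0.363 -0.965 0.976
v -0.017 -2.695 0.744
v -0.559 -2.639 0.821
v -0.217 -2.628 1.252
v -0.839 -1.239 1.009
v -0.497 -1.228 1.44
v -0.866 -2.037 1.401
v 0.117 -2.432 0.28
v 0.459 -2.421 0.711
v -0.163 -1.032 0.468
v 0.179 -1.021 0.899
v 0.486 -1.623 0.319
v 0.38 -1.319 1.315
v 0.553 -2.185 1.199
v 0.686 -1.921 0.735
v 0.58 -1.386 0.807
v -0.038 -1.448 1.649
v 0.135 -2.313 1.533
v -0.407 -2.257 1.61
v -0.514 -1.722 1.682
v 0.363 -1.813 1.557
v -0.515 -1.347 0.187
v -0.342 -2.212 0.071
v 0.134 -1.938 0.038
v 0.027 -1.403 0.11
v -0.933 -1.475 0.521
v -0.76 -2.341 0.405
v -0.96 -2.274 0.913
v -1.066 -1.739 0.985
v -0.743 -1.847 0.163
v 3.481 -0.296 3.283
v 3.701 -0.042 3.744
v 2.539 -1.424 4.357
v 3.505 0.086 3.706
v 3.305 0.148 3.595
v 3.135 0.133 3.43
v 3.025 0.044 3.24
v 2.994 -0.104 3.058
v 3.047 -0.285 2.914
v 3.175 -0.468 2.834
v 3.356 -0.621 2.832
v 3.559 -0.717 2.908
v 3.748 -0.741 3.049
v 3.891 -0.688 3.23
v 3.963 -0.567 3.421
v 3.952 -0.399 3.588
v 3.859 -0.213 3.702
v 0.928 -2.82 -4.672
v 1.399 -2.53 -4.165
v 0.172 -4.22 -3.168
v 1.001 -2.292 -4.144
v 0.576 -2.256 -4.325
v 0.285 -2.436 -4.638
v 0.24 -2.762 -4.964
v 0.458 -3.11 -5.179
v 0.855 -3.348 -5.2
v 1.281 -3.384 -5.019
v 1.572 -3.204 -4.706
v 1.617 -2.878 -4.38
f 2 4 1
f 5 2 1
f 1 4 3
f 3 5 1
f 2 8 4
f 6 2 5
f 6 8 2
f 4 8 3
f 7 5 3
f 3 8 7
f 7 6 5
f 8 6 7
f 10 9 13
f 10 13 11
f 11 13 14
f 11 14 12
f 13 9 15
f 13 15 14
f 14 15 16
f 14 16 12
f 15 9 17
f 15 17 16
f 16 17 18
f 16 18 12
f 17 9 19
f 17 19 18
f 18 19 20
f 18 20 12
f 19 9 21
f 19 21 20
f 20 21 22
f 20 22 12
f 21 9 23
f 21 23 22
f 22 23 24
f 22 24 12
f 23 9 25
f 23 25 24
f 24 25 26
f 24 26 12
f 25 9 27
f 25 27 26
f 26 27 28
f 26 28 12
f 27 9 29
f 27 29 28
f 28 29 30
f 28 30 12
f 29 9 31
f 29 31 30
f 30 31 32
f 30 32 12
f 31 9 10
f 31 10 32
f 32 10 11
f 32 11 12
f 33 70 49
f 70 44 73
f 49 73 38
f 70 73 49
f 33 49 45
f 49 38 50
f 45 50 34
f 49 50 45
f 33 45 54
f 45 34 55
f 54 55 40
f 45 55 54
f 33 54 66
f 54 40 69
f 66 69 43
f 54 69 66
f 33 66 70
f 66 43 74
f 70 74 44
f 66 74 70
f 34 50 61
f 50 38 64
f 61 64 42
f 50 64 61
f 38 73 51
f 73 44 72
f 51 72 37
f 73 72 51
f 44 74 71
f 74 43 67
f 71 67 35
f 74 67 71
f 43 69 68
f 69 40 56
f 68 56 39
f 69 56 68
f 40 55 60
f 55 34 57
f 60 57 41
f 55 57 60
f 36 62 48
f 62 42 63
f 48 63 37
f 62 63 48
f 36 48 46
f 48 37 47
f 46 47 35
f 48 47 46
f 36 46 53
f 46 35 52
f 53 52 39
f 46 52 53
f 36 53 58
f 53 39 59
f 58 59 41
f 53 59 58
f 36 58 62
f 58 41 65
f 62 65 42
f 58 65 62
f 37 63 51
f 63 42 64
f 51 64 38
f 63 64 51
f 35 47 71
f 47 37 72
f 71 72 44
f 47 72 71
f 39 52 68
f 52 35 67
f 68 67 43
f 52 67 68
f 41 59 60
f 59 39 56
f 60 56 40
f 59 56 60
f 42 65 61
f 65 41 57
f 61 57 34
f 65 57 61
f 76 75 78
f 76 78 77
f 78 75 79
f 78 79 77
f 79 75 80
f 79 80 77
f 80 75 81
f 80 81 77
f 81 75 82
f 81 82 77
f 82 75 83
f 82 83 77
f 83 75 84
f 83 84 77
f 84 75 85
f 84 85 77
f 85 75 86
f 85 86 77
f 86 75 87
f 86 87 77
f 87 75 88
f 87 88 77
f 88 75 89
f 88 89 77
f 89 75 90
f 89 90 77
f 90 75 91
f 90 91 77
f 91 75 76
f 91 76 77
f 93 92 95
f 93 95 94
f 95 92 96
f 95 96 94
f 96 92 97
f 96 97 94
f 97 92 98
f 97 98 94
f 98 92 99
f 98 99 94
f 99 92 100
f 99 100 94
f 100 92 101
f 100 101 94
f 101 92 102
f 101 102 94
f 102 92 103
f 102 103 94
f 103 92 93
f 103 93 94



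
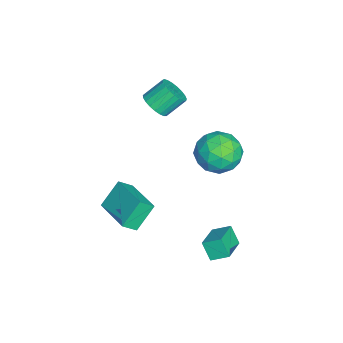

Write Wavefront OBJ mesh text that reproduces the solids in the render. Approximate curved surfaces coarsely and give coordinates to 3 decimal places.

v 1.014 -3.873 -0.414
v 1.31 -4.425 0.115
v 2.556 -2.753 -0.108
v 2.852 -3.305 0.421
v 1.688 -4.515 -1.461
v 1.984 -5.067 -0.932
v 3.23 -3.395 -1.155
v 3.526 -3.947 -0.626
v -0.63 0.056 1.611
v 0.178 0.196 0.856
v -1.438 -1.136 0.524
v -0.63 -0.996 -0.231
v -0.408 -1.505 0.735
v 0.091 -0.769 1.407
v -1.351 -0.171 -0.027
v -0.852 0.565 0.645
v -0.268 0.056 -0.156
v 0.315 -0.769 0.315
v -1.575 -0.171 1.065
v -0.992 -0.996 1.536
v -0.155 0.23 1.328
v -1.105 -1.17 0.052
v -0.974 -1.47 0.619
v -0.499 -1.388 0.176
v -0.206 -0.337 1.652
v 0.269 -0.254 1.209
v -0.075 -1.254 1.138
v -1.529 -0.686 0.171
v -1.054 -0.603 -0.272
v -0.761 0.448 1.204
v -0.286 0.53 0.761
v -1.185 0.314 0.242
v 0.058 0.231 0.29
v -0.417 -0.47 -0.348
v -0.841 0.015 -0.229
v -0.548 0.448 0.166
v 0.4 -0.254 0.567
v -0.074 -0.955 -0.072
v 0.056 -1.254 0.496
v 0.35 -0.821 0.891
v 0.138 -0.337 -0.028
v -1.186 0.015 1.452
v -1.66 -0.686 0.813
v -1.61 -0.119 0.489
v -1.316 0.314 0.884
v -0.843 -0.47 1.728
v -1.318 -1.171 1.09
v -0.712 -1.388 1.214
v -0.419 -0.955 1.609
v -1.398 -0.603 1.408
v -2.314 -3.367 2.01
v -1.645 -3.078 2.053
v -2.037 -2.285 2.833
v -2.706 -2.573 2.79
v -1.768 -2.918 1.827
v -2.161 -2.124 2.607
v -1.986 -2.834 1.633
v -2.379 -2.041 2.413
v -2.261 -2.843 1.504
v -2.653 -2.05 2.284
v -2.545 -2.943 1.462
v -2.937 -2.149 2.242
v -2.789 -3.116 1.516
v -3.181 -2.322 2.296
v -2.95 -3.332 1.654
v -3.343 -2.538 2.434
v -3.002 -3.554 1.854
v -3.394 -2.76 2.634
v -2.935 -3.744 2.081
v -3.327 -2.95 2.861
v -2.76 -3.869 2.296
v -3.152 -3.075 3.076
v -2.508 -3.907 2.461
v -2.901 -3.113 3.241
v -2.223 -3.851 2.549
v -2.615 -3.058 3.329
v -1.953 -3.712 2.543
v -2.346 -2.918 3.323
v -1.746 -3.513 2.445
v -2.138 -2.72 3.225
v -1.637 -3.289 2.271
v -2.029 -2.495 3.051
v 1.92 -0.436 -2.133
v 3.237 -0.719 -1.683
v 1.95 0.345 -1.728
v 3.267 0.062 -1.279
v 2.273 -0.042 -2.921
v 3.59 -0.325 -2.472
v 2.303 0.739 -2.517
v 3.62 0.456 -2.067
f 2 4 1
f 5 2 1
f 1 4 3
f 3 5 1
f 2 8 4
f 6 2 5
f 6 8 2
f 4 8 3
f 7 5 3
f 3 8 7
f 7 6 5
f 8 6 7
f 9 46 25
f 46 20 49
f 25 49 14
f 46 49 25
f 9 25 21
f 25 14 26
f 21 26 10
f 25 26 21
f 9 21 30
f 21 10 31
f 30 31 16
f 21 31 30
f 9 30 42
f 30 16 45
f 42 45 19
f 30 45 42
f 9 42 46
f 42 19 50
f 46 50 20
f 42 50 46
f 10 26 37
f 26 14 40
f 37 40 18
f 26 40 37
f 14 49 27
f 49 20 48
f 27 48 13
f 49 48 27
f 20 50 47
f 50 19 43
f 47 43 11
f 50 43 47
f 19 45 44
f 45 16 32
f 44 32 15
f 45 32 44
f 16 31 36
f 31 10 33
f 36 33 17
f 31 33 36
f 12 38 24
f 38 18 39
f 24 39 13
f 38 39 24
f 12 24 22
f 24 13 23
f 22 23 11
f 24 23 22
f 12 22 29
f 22 11 28
f 29 28 15
f 22 28 29
f 12 29 34
f 29 15 35
f 34 35 17
f 29 35 34
f 12 34 38
f 34 17 41
f 38 41 18
f 34 41 38
f 13 39 27
f 39 18 40
f 27 40 14
f 39 40 27
f 11 23 47
f 23 13 48
f 47 48 20
f 23 48 47
f 15 28 44
f 28 11 43
f 44 43 19
f 28 43 44
f 17 35 36
f 35 15 32
f 36 32 16
f 35 32 36
f 18 41 37
f 41 17 33
f 37 33 10
f 41 33 37
f 52 51 55
f 52 55 53
f 53 55 56
f 53 56 54
f 55 51 57
f 55 57 56
f 56 57 58
f 56 58 54
f 57 51 59
f 57 59 58
f 58 59 60
f 58 60 54
f 59 51 61
f 59 61 60
f 60 61 62
f 60 62 54
f 61 51 63
f 61 63 62
f 62 63 64
f 62 64 54
f 63 51 65
f 63 65 64
f 64 65 66
f 64 66 54
f 65 51 67
f 65 67 66
f 66 67 68
f 66 68 54
f 67 51 69
f 67 69 68
f 68 69 70
f 68 70 54
f 69 51 71
f 69 71 70
f 70 71 72
f 70 72 54
f 71 51 73
f 71 73 72
f 72 73 74
f 72 74 54
f 73 51 75
f 73 75 74
f 74 75 76
f 74 76 54
f 75 51 77
f 75 77 76
f 76 77 78
f 76 78 54
f 77 51 79
f 77 79 78
f 78 79 80
f 78 80 54
f 79 51 81
f 79 81 80
f 80 81 82
f 80 82 54
f 81 51 52
f 81 52 82
f 82 52 53
f 82 53 54
f 84 86 83
f 87 84 83
f 83 86 85
f 85 87 83
f 84 90 86
f 88 84 87
f 88 90 84
f 86 90 85
f 89 87 85
f 85 90 89
f 89 88 87
f 90 88 89



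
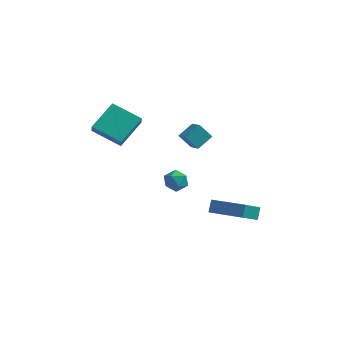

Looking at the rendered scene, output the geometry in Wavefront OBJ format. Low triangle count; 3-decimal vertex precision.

v -4.537 -2.243 3.583
v -3.937 -0.564 4.596
v -4.758 -1.751 2.9
v -4.159 -0.073 3.913
v -2.721 -2.447 2.847
v -2.122 -0.769 3.86
v -2.943 -1.956 2.164
v -2.343 -0.277 3.177
v -0.191 -1.02 -0.321
v 0.576 -1.024 -0.136
v -0.196 -2.296 -0.324
v 0.571 -2.3 -0.139
v 0.039 -2.055 0.389
v 0.042 -1.266 0.391
v 0.338 -2.054 -0.851
v 0.341 -1.265 -0.849
v 0.903 -1.662 -0.463
v 0.718 -1.663 0.303
v -0.338 -1.657 -0.763
v -0.523 -1.658 0.003
v 1.642 -0.191 -3.596
v 1.628 0.355 -2.907
v 2.054 1.418 -4.864
v 2.041 1.965 -4.175
v 3.759 -0.505 -3.305
v 3.746 0.042 -2.616
v 4.172 1.105 -4.573
v 4.158 1.651 -3.884
v 1.12 -0.545 1.934
v 0.424 -0.671 2.802
v 0.471 0.101 1.508
v -0.225 -0.025 2.377
v 1.645 0.345 2.483
v 0.949 0.219 3.352
v 0.996 0.991 2.058
v 0.3 0.865 2.926
f 2 4 1
f 5 2 1
f 1 4 3
f 3 5 1
f 2 8 4
f 6 2 5
f 6 8 2
f 4 8 3
f 7 5 3
f 3 8 7
f 7 6 5
f 8 6 7
f 9 20 14
f 9 14 10
f 9 10 16
f 9 16 19
f 9 19 20
f 10 14 18
f 14 20 13
f 20 19 11
f 19 16 15
f 16 10 17
f 12 18 13
f 12 13 11
f 12 11 15
f 12 15 17
f 12 17 18
f 13 18 14
f 11 13 20
f 15 11 19
f 17 15 16
f 18 17 10
f 22 24 21
f 25 22 21
f 21 24 23
f 23 25 21
f 22 28 24
f 26 22 25
f 26 28 22
f 24 28 23
f 27 25 23
f 23 28 27
f 27 26 25
f 28 26 27
f 30 32 29
f 33 30 29
f 29 32 31
f 31 33 29
f 30 36 32
f 34 30 33
f 34 36 30
f 32 36 31
f 35 33 31
f 31 36 35
f 35 34 33
f 36 34 35



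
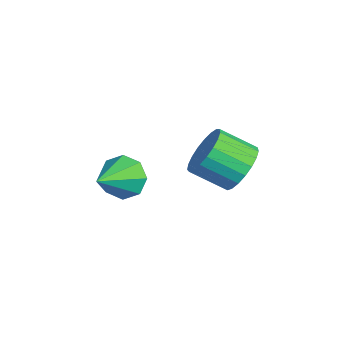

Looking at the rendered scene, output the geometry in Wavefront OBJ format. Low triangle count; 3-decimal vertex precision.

v -0.52 -0.574 -2.582
v -0.037 -0.68 -3.416
v 0.72 -1.726 -1.718
v 0.213 -0.108 -3.013
v 0.034 0.19 -2.358
v -0.47 0.041 -1.833
v -1.003 -0.469 -1.747
v -1.253 -1.04 -2.15
v -1.074 -1.338 -2.806
v -0.57 -1.189 -3.33
v 0.404 3.518 -2.072
v 0.926 2.877 -2.752
v 0.458 1.601 -1.907
v -0.064 2.242 -1.228
v 1.239 2.964 -2.447
v 0.771 1.688 -1.603
v 1.407 3.147 -2.078
v 0.94 1.87 -1.234
v 1.402 3.393 -1.708
v 0.934 2.117 -0.864
v 1.224 3.662 -1.401
v 0.757 2.385 -0.556
v 0.905 3.905 -1.209
v 0.437 2.629 -0.365
v 0.499 4.082 -1.167
v 0.031 2.805 -0.323
v 0.076 4.161 -1.282
v -0.392 2.885 -0.438
v -0.29 4.129 -1.533
v -0.758 2.853 -0.689
v -0.536 3.991 -1.877
v -1.004 2.715 -1.033
v -0.619 3.772 -2.255
v -1.087 2.496 -1.411
v -0.526 3.509 -2.602
v -0.994 2.232 -1.757
v -0.272 3.247 -2.856
v -0.739 1.971 -2.012
v 0.099 3.032 -2.975
v -0.368 1.756 -2.131
v 0.523 2.901 -2.938
v 0.055 1.625 -2.094
f 2 1 4
f 2 4 3
f 4 1 5
f 4 5 3
f 5 1 6
f 5 6 3
f 6 1 7
f 6 7 3
f 7 1 8
f 7 8 3
f 8 1 9
f 8 9 3
f 9 1 10
f 9 10 3
f 10 1 2
f 10 2 3
f 12 11 15
f 12 15 13
f 13 15 16
f 13 16 14
f 15 11 17
f 15 17 16
f 16 17 18
f 16 18 14
f 17 11 19
f 17 19 18
f 18 19 20
f 18 20 14
f 19 11 21
f 19 21 20
f 20 21 22
f 20 22 14
f 21 11 23
f 21 23 22
f 22 23 24
f 22 24 14
f 23 11 25
f 23 25 24
f 24 25 26
f 24 26 14
f 25 11 27
f 25 27 26
f 26 27 28
f 26 28 14
f 27 11 29
f 27 29 28
f 28 29 30
f 28 30 14
f 29 11 31
f 29 31 30
f 30 31 32
f 30 32 14
f 31 11 33
f 31 33 32
f 32 33 34
f 32 34 14
f 33 11 35
f 33 35 34
f 34 35 36
f 34 36 14
f 35 11 37
f 35 37 36
f 36 37 38
f 36 38 14
f 37 11 39
f 37 39 38
f 38 39 40
f 38 40 14
f 39 11 41
f 39 41 40
f 40 41 42
f 40 42 14
f 41 11 12
f 41 12 42
f 42 12 13
f 42 13 14



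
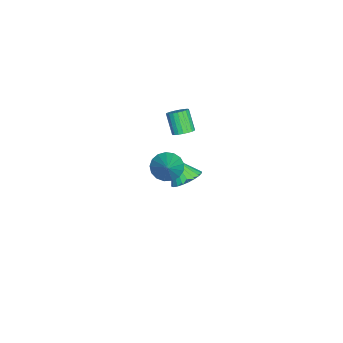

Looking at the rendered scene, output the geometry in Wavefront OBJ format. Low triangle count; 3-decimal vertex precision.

v -2.704 -2.244 -4.29
v -2.226 -1.814 -3.781
v -3.196 -2.996 -3.19
v -2.493 -1.637 -3.78
v -2.792 -1.553 -3.857
v -3.077 -1.574 -3.999
v -3.306 -1.698 -4.186
v -3.443 -1.904 -4.388
v -3.468 -2.162 -4.576
v -3.376 -2.433 -4.72
v -3.182 -2.675 -4.798
v -2.915 -2.851 -4.799
v -2.616 -2.935 -4.723
v -2.33 -2.914 -4.58
v -2.101 -2.791 -4.393
v -1.964 -2.584 -4.191
v -1.94 -2.326 -4.003
v -2.031 -2.056 -3.86
v 1.97 -2.561 0.943
v 2.462 -2.628 0.38
v 3.11 -2.379 1.917
v 2.394 -2.276 0.394
v 2.229 -1.989 0.533
v 2.005 -1.833 0.766
v 1.773 -1.844 1.04
v 1.586 -2.019 1.291
v 1.487 -2.319 1.463
v 1.499 -2.674 1.515
v 1.619 -3.003 1.437
v 1.819 -3.231 1.245
v 2.054 -3.305 0.984
v 2.27 -3.209 0.714
v 2.417 -2.965 0.496
v -0.177 -2.097 1.467
v 0.161 -1.848 1.773
v -0.425 -2.194 2.7
v -0.763 -2.443 2.393
v 0.013 -1.695 1.736
v -0.574 -2.041 2.663
v -0.169 -1.612 1.653
v -0.755 -1.957 2.58
v -0.351 -1.612 1.537
v -0.938 -1.958 2.464
v -0.504 -1.697 1.409
v -1.09 -2.043 2.336
v -0.6 -1.851 1.291
v -1.186 -2.196 2.218
v -0.622 -2.047 1.203
v -1.209 -2.393 2.13
v -0.568 -2.252 1.161
v -1.155 -2.598 2.088
v -0.446 -2.43 1.172
v -1.033 -2.776 2.099
v -0.278 -2.551 1.233
v -0.864 -2.897 2.16
v -0.092 -2.593 1.335
v -0.678 -2.939 2.262
v 0.08 -2.549 1.46
v -0.507 -2.895 2.387
v 0.206 -2.428 1.586
v -0.38 -2.774 2.513
v 0.267 -2.249 1.691
v -0.319 -2.595 2.618
v 0.251 -2.044 1.757
v -0.335 -2.389 2.684
f 2 1 4
f 2 4 3
f 4 1 5
f 4 5 3
f 5 1 6
f 5 6 3
f 6 1 7
f 6 7 3
f 7 1 8
f 7 8 3
f 8 1 9
f 8 9 3
f 9 1 10
f 9 10 3
f 10 1 11
f 10 11 3
f 11 1 12
f 11 12 3
f 12 1 13
f 12 13 3
f 13 1 14
f 13 14 3
f 14 1 15
f 14 15 3
f 15 1 16
f 15 16 3
f 16 1 17
f 16 17 3
f 17 1 18
f 17 18 3
f 18 1 2
f 18 2 3
f 20 19 22
f 20 22 21
f 22 19 23
f 22 23 21
f 23 19 24
f 23 24 21
f 24 19 25
f 24 25 21
f 25 19 26
f 25 26 21
f 26 19 27
f 26 27 21
f 27 19 28
f 27 28 21
f 28 19 29
f 28 29 21
f 29 19 30
f 29 30 21
f 30 19 31
f 30 31 21
f 31 19 32
f 31 32 21
f 32 19 33
f 32 33 21
f 33 19 20
f 33 20 21
f 35 34 38
f 35 38 36
f 36 38 39
f 36 39 37
f 38 34 40
f 38 40 39
f 39 40 41
f 39 41 37
f 40 34 42
f 40 42 41
f 41 42 43
f 41 43 37
f 42 34 44
f 42 44 43
f 43 44 45
f 43 45 37
f 44 34 46
f 44 46 45
f 45 46 47
f 45 47 37
f 46 34 48
f 46 48 47
f 47 48 49
f 47 49 37
f 48 34 50
f 48 50 49
f 49 50 51
f 49 51 37
f 50 34 52
f 50 52 51
f 51 52 53
f 51 53 37
f 52 34 54
f 52 54 53
f 53 54 55
f 53 55 37
f 54 34 56
f 54 56 55
f 55 56 57
f 55 57 37
f 56 34 58
f 56 58 57
f 57 58 59
f 57 59 37
f 58 34 60
f 58 60 59
f 59 60 61
f 59 61 37
f 60 34 62
f 60 62 61
f 61 62 63
f 61 63 37
f 62 34 64
f 62 64 63
f 63 64 65
f 63 65 37
f 64 34 35
f 64 35 65
f 65 35 36
f 65 36 37



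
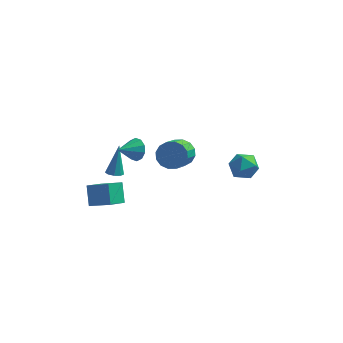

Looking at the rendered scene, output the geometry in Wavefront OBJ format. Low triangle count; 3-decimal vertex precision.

v -4.213 -0.842 -4.278
v -4.778 -2.001 -3.551
v -4.548 0.021 -3.162
v -5.114 -1.138 -2.436
v -2.826 -1.122 -3.644
v -3.392 -2.281 -2.918
v -3.162 -0.259 -2.529
v -3.727 -1.418 -1.802
v 4.032 1.395 -0.656
v 4.463 1.116 0.213
v 3.517 -0.136 -0.893
v 3.948 -0.415 -0.024
v 3.139 0.188 -0.015
v 3.457 1.134 0.131
v 4.523 -0.154 -0.811
v 4.841 0.792 -0.665
v 4.766 0.158 0.117
v 3.911 0.37 0.609
v 4.069 0.61 -1.289
v 3.214 0.822 -0.797
v -0.467 3.442 -2.358
v 0.436 3.637 -1.975
v 0.31 1.914 -0.799
v -0.593 1.718 -1.182
v 0.102 3.876 -1.66
v -0.024 2.153 -0.484
v -0.384 3.999 -1.532
v -0.51 2.276 -0.356
v -0.893 3.973 -1.625
v -1.019 2.249 -0.449
v -1.287 3.804 -1.915
v -1.413 2.081 -0.739
v -1.462 3.538 -2.323
v -1.588 1.815 -1.147
v -1.37 3.246 -2.741
v -1.496 1.523 -1.565
v -1.036 3.007 -3.056
v -1.162 1.284 -1.88
v -0.55 2.884 -3.184
v -0.676 1.161 -2.008
v -0.041 2.911 -3.091
v -0.167 1.187 -1.915
v 0.353 3.079 -2.801
v 0.227 1.356 -1.625
v 0.528 3.345 -2.393
v 0.402 1.622 -1.217
v -4.039 1.36 -3.186
v -3.588 1.015 -3.068
v -3.921 2.18 -1.234
v -3.46 1.359 -3.22
v -3.603 1.703 -3.356
v -3.95 1.887 -3.412
v -4.339 1.824 -3.362
v -4.587 1.545 -3.23
v -4.579 1.179 -3.077
v -4.319 0.898 -2.975
v -3.927 0.833 -2.971
v -2.323 -0.125 0.584
v -1.772 -0.263 1.175
v -3.197 -1.075 1.176
v -2.076 0.112 1.329
v -2.474 0.397 1.198
v -2.815 0.482 0.833
v -2.968 0.336 0.372
v -2.874 0.013 -0.007
v -2.571 -0.362 -0.161
v -2.172 -0.647 -0.031
v -1.832 -0.732 0.335
v -1.679 -0.586 0.795
f 2 4 1
f 5 2 1
f 1 4 3
f 3 5 1
f 2 8 4
f 6 2 5
f 6 8 2
f 4 8 3
f 7 5 3
f 3 8 7
f 7 6 5
f 8 6 7
f 9 20 14
f 9 14 10
f 9 10 16
f 9 16 19
f 9 19 20
f 10 14 18
f 14 20 13
f 20 19 11
f 19 16 15
f 16 10 17
f 12 18 13
f 12 13 11
f 12 11 15
f 12 15 17
f 12 17 18
f 13 18 14
f 11 13 20
f 15 11 19
f 17 15 16
f 18 17 10
f 22 21 25
f 22 25 23
f 23 25 26
f 23 26 24
f 25 21 27
f 25 27 26
f 26 27 28
f 26 28 24
f 27 21 29
f 27 29 28
f 28 29 30
f 28 30 24
f 29 21 31
f 29 31 30
f 30 31 32
f 30 32 24
f 31 21 33
f 31 33 32
f 32 33 34
f 32 34 24
f 33 21 35
f 33 35 34
f 34 35 36
f 34 36 24
f 35 21 37
f 35 37 36
f 36 37 38
f 36 38 24
f 37 21 39
f 37 39 38
f 38 39 40
f 38 40 24
f 39 21 41
f 39 41 40
f 40 41 42
f 40 42 24
f 41 21 43
f 41 43 42
f 42 43 44
f 42 44 24
f 43 21 45
f 43 45 44
f 44 45 46
f 44 46 24
f 45 21 22
f 45 22 46
f 46 22 23
f 46 23 24
f 48 47 50
f 48 50 49
f 50 47 51
f 50 51 49
f 51 47 52
f 51 52 49
f 52 47 53
f 52 53 49
f 53 47 54
f 53 54 49
f 54 47 55
f 54 55 49
f 55 47 56
f 55 56 49
f 56 47 57
f 56 57 49
f 57 47 48
f 57 48 49
f 59 58 61
f 59 61 60
f 61 58 62
f 61 62 60
f 62 58 63
f 62 63 60
f 63 58 64
f 63 64 60
f 64 58 65
f 64 65 60
f 65 58 66
f 65 66 60
f 66 58 67
f 66 67 60
f 67 58 68
f 67 68 60
f 68 58 69
f 68 69 60
f 69 58 59
f 69 59 60



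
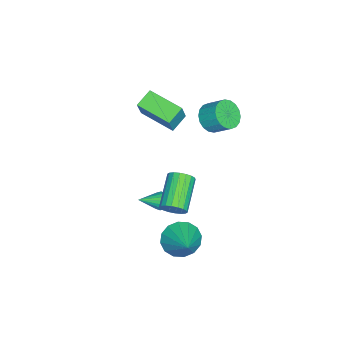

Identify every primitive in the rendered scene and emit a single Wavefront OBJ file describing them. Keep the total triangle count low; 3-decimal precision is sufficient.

v 1.686 0.97 -1.111
v 1.92 1.259 -0.566
v 0.248 1.14 0.216
v 0.014 0.85 -0.329
v 1.829 1.487 -0.727
v 0.156 1.368 0.055
v 1.709 1.613 -0.964
v 0.037 1.493 -0.182
v 1.584 1.611 -1.231
v -0.088 1.491 -0.448
v 1.48 1.482 -1.473
v -0.192 1.362 -0.691
v 1.417 1.251 -1.644
v -0.255 1.132 -0.861
v 1.407 0.965 -1.709
v -0.266 0.846 -0.927
v 1.452 0.68 -1.656
v -0.22 0.561 -0.874
v 1.544 0.452 -1.495
v -0.129 0.333 -0.713
v 1.663 0.327 -1.258
v -0.009 0.207 -0.476
v 1.788 0.329 -0.992
v 0.116 0.209 -0.209
v 1.892 0.458 -0.749
v 0.22 0.338 0.033
v 1.955 0.688 -0.579
v 0.283 0.569 0.204
v 1.966 0.974 -0.513
v 0.293 0.855 0.269
v 0.913 1.107 -4.382
v 1.573 0.934 -5.099
v 2.187 1.813 -3.378
v 1.39 1.402 -5.197
v 1.08 1.792 -5.077
v 0.724 1.998 -4.77
v 0.419 1.965 -4.36
v 0.246 1.702 -3.955
v 0.252 1.279 -3.665
v 0.435 0.811 -3.567
v 0.745 0.421 -3.687
v 1.101 0.216 -3.994
v 1.406 0.248 -4.404
v 1.579 0.511 -4.809
v -3.046 1.362 1.313
v -2.487 1.674 0.818
v -2.315 2.53 1.551
v -2.874 2.218 2.047
v -2.791 1.832 0.705
v -2.619 2.688 1.438
v -3.146 1.896 0.713
v -2.973 2.752 1.446
v -3.48 1.855 0.84
v -3.308 2.711 1.573
v -3.729 1.716 1.061
v -3.557 2.572 1.794
v -3.843 1.507 1.331
v -3.67 2.363 2.064
v -3.799 1.269 1.599
v -3.626 2.125 2.332
v -3.605 1.05 1.809
v -3.433 1.906 2.542
v -3.301 0.892 1.922
v -3.129 1.748 2.655
v -2.947 0.828 1.914
v -2.774 1.684 2.647
v -2.612 0.869 1.787
v -2.44 1.725 2.52
v -2.363 1.008 1.566
v -2.191 1.864 2.299
v -2.25 1.217 1.296
v -2.077 2.073 2.029
v -2.294 1.455 1.028
v -2.121 2.311 1.761
v -0.676 -0.383 -3.486
v -0.298 -0.293 -3.816
v 0.436 -1.117 -2.414
v -0.306 -0.079 -3.662
v -0.413 0.053 -3.46
v -0.59 0.069 -3.265
v -0.791 -0.036 -3.13
v -0.96 -0.235 -3.089
v -1.054 -0.473 -3.155
v -1.046 -0.686 -3.31
v -0.939 -0.819 -3.512
v -0.762 -0.835 -3.707
v -0.561 -0.729 -3.842
v -0.391 -0.531 -3.882
v -4.943 -2.043 -0.053
v -4.372 -2.055 1.148
v -4.325 -0.257 -0.328
v -3.755 -0.269 0.873
v -4.065 -2.411 -0.473
v -3.495 -2.423 0.728
v -3.448 -0.625 -0.748
v -2.877 -0.637 0.453
f 2 1 5
f 2 5 3
f 3 5 6
f 3 6 4
f 5 1 7
f 5 7 6
f 6 7 8
f 6 8 4
f 7 1 9
f 7 9 8
f 8 9 10
f 8 10 4
f 9 1 11
f 9 11 10
f 10 11 12
f 10 12 4
f 11 1 13
f 11 13 12
f 12 13 14
f 12 14 4
f 13 1 15
f 13 15 14
f 14 15 16
f 14 16 4
f 15 1 17
f 15 17 16
f 16 17 18
f 16 18 4
f 17 1 19
f 17 19 18
f 18 19 20
f 18 20 4
f 19 1 21
f 19 21 20
f 20 21 22
f 20 22 4
f 21 1 23
f 21 23 22
f 22 23 24
f 22 24 4
f 23 1 25
f 23 25 24
f 24 25 26
f 24 26 4
f 25 1 27
f 25 27 26
f 26 27 28
f 26 28 4
f 27 1 29
f 27 29 28
f 28 29 30
f 28 30 4
f 29 1 2
f 29 2 30
f 30 2 3
f 30 3 4
f 32 31 34
f 32 34 33
f 34 31 35
f 34 35 33
f 35 31 36
f 35 36 33
f 36 31 37
f 36 37 33
f 37 31 38
f 37 38 33
f 38 31 39
f 38 39 33
f 39 31 40
f 39 40 33
f 40 31 41
f 40 41 33
f 41 31 42
f 41 42 33
f 42 31 43
f 42 43 33
f 43 31 44
f 43 44 33
f 44 31 32
f 44 32 33
f 46 45 49
f 46 49 47
f 47 49 50
f 47 50 48
f 49 45 51
f 49 51 50
f 50 51 52
f 50 52 48
f 51 45 53
f 51 53 52
f 52 53 54
f 52 54 48
f 53 45 55
f 53 55 54
f 54 55 56
f 54 56 48
f 55 45 57
f 55 57 56
f 56 57 58
f 56 58 48
f 57 45 59
f 57 59 58
f 58 59 60
f 58 60 48
f 59 45 61
f 59 61 60
f 60 61 62
f 60 62 48
f 61 45 63
f 61 63 62
f 62 63 64
f 62 64 48
f 63 45 65
f 63 65 64
f 64 65 66
f 64 66 48
f 65 45 67
f 65 67 66
f 66 67 68
f 66 68 48
f 67 45 69
f 67 69 68
f 68 69 70
f 68 70 48
f 69 45 71
f 69 71 70
f 70 71 72
f 70 72 48
f 71 45 73
f 71 73 72
f 72 73 74
f 72 74 48
f 73 45 46
f 73 46 74
f 74 46 47
f 74 47 48
f 76 75 78
f 76 78 77
f 78 75 79
f 78 79 77
f 79 75 80
f 79 80 77
f 80 75 81
f 80 81 77
f 81 75 82
f 81 82 77
f 82 75 83
f 82 83 77
f 83 75 84
f 83 84 77
f 84 75 85
f 84 85 77
f 85 75 86
f 85 86 77
f 86 75 87
f 86 87 77
f 87 75 88
f 87 88 77
f 88 75 76
f 88 76 77
f 90 92 89
f 93 90 89
f 89 92 91
f 91 93 89
f 90 96 92
f 94 90 93
f 94 96 90
f 92 96 91
f 95 93 91
f 91 96 95
f 95 94 93
f 96 94 95



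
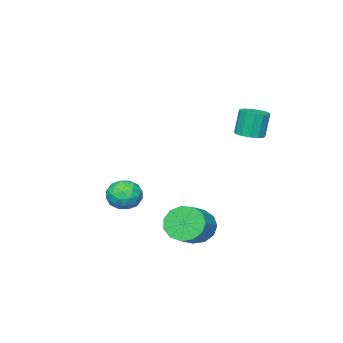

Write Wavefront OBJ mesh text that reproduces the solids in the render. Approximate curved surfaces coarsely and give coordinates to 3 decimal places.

v -0.945 -3.451 -1.389
v -0.372 -2.855 -1.756
v -0.228 -4.545 -2.044
v 0.345 -3.949 -2.411
v 0.36 -4.1 -1.52
v -0.084 -3.424 -1.115
v -0.516 -3.976 -2.685
v -0.96 -3.3 -2.28
v -0.107 -3.18 -2.557
v 0.434 -3.256 -1.837
v -1.034 -4.144 -1.963
v -0.493 -4.22 -1.243
v -0.722 -3.057 -1.515
v 0.122 -4.343 -2.285
v 0.13 -4.432 -1.761
v 0.467 -4.081 -1.977
v -0.552 -3.391 -1.138
v -0.216 -3.041 -1.354
v 0.215 -3.773 -1.215
v -0.384 -4.359 -2.446
v -0.048 -4.009 -2.662
v -1.067 -3.319 -1.823
v -0.73 -2.968 -2.039
v -0.815 -3.627 -2.585
v -0.229 -2.898 -2.202
v 0.193 -3.541 -2.587
v -0.314 -3.557 -2.748
v -0.574 -3.159 -2.51
v 0.089 -2.943 -1.778
v 0.511 -3.586 -2.163
v 0.519 -3.674 -1.639
v 0.258 -3.277 -1.401
v 0.245 -3.133 -2.249
v -1.111 -3.814 -1.637
v -0.689 -4.457 -2.022
v -0.858 -4.123 -2.399
v -1.119 -3.726 -2.161
v -0.793 -3.859 -1.213
v -0.371 -4.502 -1.598
v -0.026 -4.241 -1.29
v -0.286 -3.843 -1.052
v -0.845 -4.267 -1.551
v -0.073 0.916 -2.402
v 0.457 0.602 -3.138
v 1.683 1.07 -2.455
v 1.153 1.384 -1.718
v 0.325 1.114 -3.252
v 1.552 1.582 -2.569
v 0.067 1.563 -3.097
v 1.293 2.031 -2.414
v -0.236 1.807 -2.72
v 0.991 2.275 -2.037
v -0.487 1.768 -2.243
v 0.74 2.236 -1.56
v -0.607 1.458 -1.816
v 0.62 1.926 -1.133
v -0.557 0.976 -1.575
v 0.67 1.445 -0.891
v -0.354 0.476 -1.596
v 0.873 0.944 -0.913
v -0.062 0.114 -1.873
v 1.165 0.583 -1.19
v 0.227 0.008 -2.318
v 1.453 0.476 -1.635
v 0.42 0.189 -2.79
v 1.647 0.658 -2.106
v -2.433 1.834 2.638
v -2.07 1.268 2.732
v -2.323 1.319 4.016
v -2.687 1.886 3.922
v -1.825 1.56 2.769
v -2.078 1.611 4.053
v -1.774 1.94 2.764
v -2.027 1.991 4.048
v -1.932 2.286 2.719
v -2.185 2.337 4.003
v -2.249 2.489 2.648
v -2.502 2.54 3.932
v -2.625 2.484 2.574
v -2.878 2.535 3.859
v -2.94 2.273 2.521
v -3.193 2.324 3.805
v -3.094 1.922 2.504
v -3.347 1.973 3.788
v -3.039 1.544 2.53
v -3.292 1.595 3.814
v -2.791 1.258 2.59
v -3.044 1.309 3.875
v -2.43 1.155 2.666
v -2.683 1.206 3.95
f 1 38 17
f 38 12 41
f 17 41 6
f 38 41 17
f 1 17 13
f 17 6 18
f 13 18 2
f 17 18 13
f 1 13 22
f 13 2 23
f 22 23 8
f 13 23 22
f 1 22 34
f 22 8 37
f 34 37 11
f 22 37 34
f 1 34 38
f 34 11 42
f 38 42 12
f 34 42 38
f 2 18 29
f 18 6 32
f 29 32 10
f 18 32 29
f 6 41 19
f 41 12 40
f 19 40 5
f 41 40 19
f 12 42 39
f 42 11 35
f 39 35 3
f 42 35 39
f 11 37 36
f 37 8 24
f 36 24 7
f 37 24 36
f 8 23 28
f 23 2 25
f 28 25 9
f 23 25 28
f 4 30 16
f 30 10 31
f 16 31 5
f 30 31 16
f 4 16 14
f 16 5 15
f 14 15 3
f 16 15 14
f 4 14 21
f 14 3 20
f 21 20 7
f 14 20 21
f 4 21 26
f 21 7 27
f 26 27 9
f 21 27 26
f 4 26 30
f 26 9 33
f 30 33 10
f 26 33 30
f 5 31 19
f 31 10 32
f 19 32 6
f 31 32 19
f 3 15 39
f 15 5 40
f 39 40 12
f 15 40 39
f 7 20 36
f 20 3 35
f 36 35 11
f 20 35 36
f 9 27 28
f 27 7 24
f 28 24 8
f 27 24 28
f 10 33 29
f 33 9 25
f 29 25 2
f 33 25 29
f 44 43 47
f 44 47 45
f 45 47 48
f 45 48 46
f 47 43 49
f 47 49 48
f 48 49 50
f 48 50 46
f 49 43 51
f 49 51 50
f 50 51 52
f 50 52 46
f 51 43 53
f 51 53 52
f 52 53 54
f 52 54 46
f 53 43 55
f 53 55 54
f 54 55 56
f 54 56 46
f 55 43 57
f 55 57 56
f 56 57 58
f 56 58 46
f 57 43 59
f 57 59 58
f 58 59 60
f 58 60 46
f 59 43 61
f 59 61 60
f 60 61 62
f 60 62 46
f 61 43 63
f 61 63 62
f 62 63 64
f 62 64 46
f 63 43 65
f 63 65 64
f 64 65 66
f 64 66 46
f 65 43 44
f 65 44 66
f 66 44 45
f 66 45 46
f 68 67 71
f 68 71 69
f 69 71 72
f 69 72 70
f 71 67 73
f 71 73 72
f 72 73 74
f 72 74 70
f 73 67 75
f 73 75 74
f 74 75 76
f 74 76 70
f 75 67 77
f 75 77 76
f 76 77 78
f 76 78 70
f 77 67 79
f 77 79 78
f 78 79 80
f 78 80 70
f 79 67 81
f 79 81 80
f 80 81 82
f 80 82 70
f 81 67 83
f 81 83 82
f 82 83 84
f 82 84 70
f 83 67 85
f 83 85 84
f 84 85 86
f 84 86 70
f 85 67 87
f 85 87 86
f 86 87 88
f 86 88 70
f 87 67 89
f 87 89 88
f 88 89 90
f 88 90 70
f 89 67 68
f 89 68 90
f 90 68 69
f 90 69 70

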